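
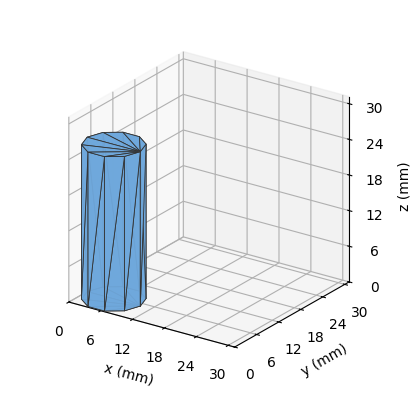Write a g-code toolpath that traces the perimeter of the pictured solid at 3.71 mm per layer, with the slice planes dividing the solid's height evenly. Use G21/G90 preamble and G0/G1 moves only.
Reading the render: the shape is a regular 10-sided prism (a cylinder approximated with 10 flat sides), circumscribed radius ≈ 5 mm, height ≈ 26 mm (dimensions read to the nearest mm from the axis ticks). For the g-code, the solid's height is divided into equal slices at the stated Δz and each level perimeter traced with G1 moves after a G0 lift.

; perimeter-only toolpath
G21 ; units = mm
G90 ; absolute positioning
G28 ; home
; layer 1
G0 Z3.71
G0 X10.00 Y5.00
G1 X9.05 Y7.94
G1 X6.55 Y9.76
G1 X3.45 Y9.76
G1 X0.95 Y7.94
G1 X0.00 Y5.00
G1 X0.95 Y2.06
G1 X3.45 Y0.24
G1 X6.55 Y0.24
G1 X9.05 Y2.06
G1 X10.00 Y5.00
; layer 2
G0 Z7.43
G0 X10.00 Y5.00
G1 X9.05 Y7.94
G1 X6.55 Y9.76
G1 X3.45 Y9.76
G1 X0.95 Y7.94
G1 X0.00 Y5.00
G1 X0.95 Y2.06
G1 X3.45 Y0.24
G1 X6.55 Y0.24
G1 X9.05 Y2.06
G1 X10.00 Y5.00
; layer 3
G0 Z11.14
G0 X10.00 Y5.00
G1 X9.05 Y7.94
G1 X6.55 Y9.76
G1 X3.45 Y9.76
G1 X0.95 Y7.94
G1 X0.00 Y5.00
G1 X0.95 Y2.06
G1 X3.45 Y0.24
G1 X6.55 Y0.24
G1 X9.05 Y2.06
G1 X10.00 Y5.00
; layer 4
G0 Z14.86
G0 X10.00 Y5.00
G1 X9.05 Y7.94
G1 X6.55 Y9.76
G1 X3.45 Y9.76
G1 X0.95 Y7.94
G1 X0.00 Y5.00
G1 X0.95 Y2.06
G1 X3.45 Y0.24
G1 X6.55 Y0.24
G1 X9.05 Y2.06
G1 X10.00 Y5.00
; layer 5
G0 Z18.57
G0 X10.00 Y5.00
G1 X9.05 Y7.94
G1 X6.55 Y9.76
G1 X3.45 Y9.76
G1 X0.95 Y7.94
G1 X0.00 Y5.00
G1 X0.95 Y2.06
G1 X3.45 Y0.24
G1 X6.55 Y0.24
G1 X9.05 Y2.06
G1 X10.00 Y5.00
; layer 6
G0 Z22.29
G0 X10.00 Y5.00
G1 X9.05 Y7.94
G1 X6.55 Y9.76
G1 X3.45 Y9.76
G1 X0.95 Y7.94
G1 X0.00 Y5.00
G1 X0.95 Y2.06
G1 X3.45 Y0.24
G1 X6.55 Y0.24
G1 X9.05 Y2.06
G1 X10.00 Y5.00
; layer 7
G0 Z26.00
G0 X10.00 Y5.00
G1 X9.05 Y7.94
G1 X6.55 Y9.76
G1 X3.45 Y9.76
G1 X0.95 Y7.94
G1 X0.00 Y5.00
G1 X0.95 Y2.06
G1 X3.45 Y0.24
G1 X6.55 Y0.24
G1 X9.05 Y2.06
G1 X10.00 Y5.00
M2 ; end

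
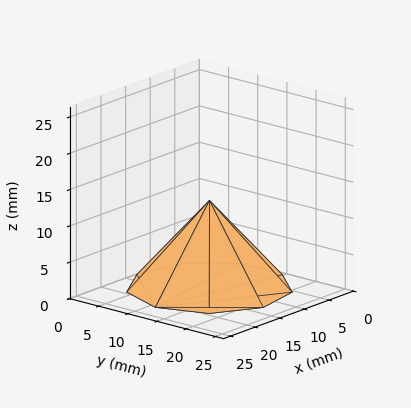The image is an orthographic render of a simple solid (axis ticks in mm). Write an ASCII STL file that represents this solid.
Reading the render: the shape is a regular 9-sided pyramid, base circumscribed radius ≈ 11 mm, apex at z ≈ 12 mm (dimensions read to the nearest mm from the axis ticks). For the STL, each face is triangulated and given an outward normal.

solid part
  facet normal 0.0000 0.0000 -1.0000
    outer loop
      vertex 12.91 21.83 0.00
      vertex 19.43 18.07 0.00
      vertex 22.00 11.00 0.00
    endloop
  endfacet
  facet normal 0.0000 0.0000 -1.0000
    outer loop
      vertex 5.50 20.53 0.00
      vertex 12.91 21.83 0.00
      vertex 22.00 11.00 0.00
    endloop
  endfacet
  facet normal 0.0000 0.0000 -1.0000
    outer loop
      vertex 0.66 14.76 0.00
      vertex 5.50 20.53 0.00
      vertex 22.00 11.00 0.00
    endloop
  endfacet
  facet normal 0.0000 0.0000 -1.0000
    outer loop
      vertex 0.66 7.24 0.00
      vertex 0.66 14.76 0.00
      vertex 22.00 11.00 0.00
    endloop
  endfacet
  facet normal 0.0000 0.0000 -1.0000
    outer loop
      vertex 5.50 1.47 0.00
      vertex 0.66 7.24 0.00
      vertex 22.00 11.00 0.00
    endloop
  endfacet
  facet normal 0.0000 0.0000 -1.0000
    outer loop
      vertex 12.91 0.17 0.00
      vertex 5.50 1.47 0.00
      vertex 22.00 11.00 0.00
    endloop
  endfacet
  facet normal 0.0000 0.0000 -1.0000
    outer loop
      vertex 19.43 3.93 0.00
      vertex 12.91 0.17 0.00
      vertex 22.00 11.00 0.00
    endloop
  endfacet
  facet normal 0.7120 0.2588 0.6527
    outer loop
      vertex 22.00 11.00 0.00
      vertex 19.43 18.07 0.00
      vertex 11.00 11.00 12.00
    endloop
  endfacet
  facet normal 0.3785 0.6564 0.6526
    outer loop
      vertex 19.43 18.07 0.00
      vertex 12.91 21.83 0.00
      vertex 11.00 11.00 12.00
    endloop
  endfacet
  facet normal -0.1309 0.7463 0.6527
    outer loop
      vertex 12.91 21.83 0.00
      vertex 5.50 20.53 0.00
      vertex 11.00 11.00 12.00
    endloop
  endfacet
  facet normal -0.5804 0.4869 0.6527
    outer loop
      vertex 5.50 20.53 0.00
      vertex 0.66 14.76 0.00
      vertex 11.00 11.00 12.00
    endloop
  endfacet
  facet normal -0.7576 0.0000 0.6528
    outer loop
      vertex 0.66 14.76 0.00
      vertex 0.66 7.24 0.00
      vertex 11.00 11.00 12.00
    endloop
  endfacet
  facet normal -0.5804 -0.4869 0.6527
    outer loop
      vertex 0.66 7.24 0.00
      vertex 5.50 1.47 0.00
      vertex 11.00 11.00 12.00
    endloop
  endfacet
  facet normal -0.1309 -0.7463 0.6527
    outer loop
      vertex 5.50 1.47 0.00
      vertex 12.91 0.17 0.00
      vertex 11.00 11.00 12.00
    endloop
  endfacet
  facet normal 0.3785 -0.6564 0.6526
    outer loop
      vertex 12.91 0.17 0.00
      vertex 19.43 3.93 0.00
      vertex 11.00 11.00 12.00
    endloop
  endfacet
  facet normal 0.7120 -0.2588 0.6527
    outer loop
      vertex 19.43 3.93 0.00
      vertex 22.00 11.00 0.00
      vertex 11.00 11.00 12.00
    endloop
  endfacet
endsolid part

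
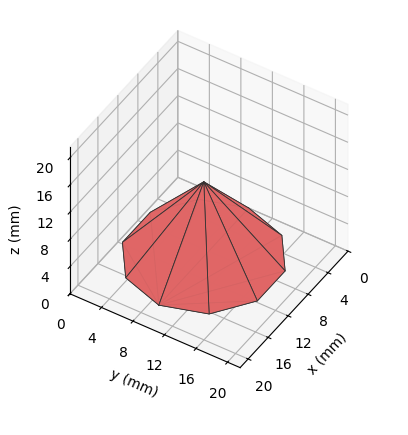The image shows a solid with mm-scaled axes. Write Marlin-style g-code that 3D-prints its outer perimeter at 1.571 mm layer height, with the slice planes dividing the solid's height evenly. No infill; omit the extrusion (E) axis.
Reading the render: the shape is a regular 10-sided pyramid, base circumscribed radius ≈ 9 mm, apex at z ≈ 11 mm (dimensions read to the nearest mm from the axis ticks). For the g-code, the solid's height is divided into equal slices at the stated Δz and each level perimeter traced with G1 moves after a G0 lift.

; perimeter-only toolpath
G21 ; units = mm
G90 ; absolute positioning
G28 ; home
; layer 1
G0 Z1.571
G0 X16.714 Y9.000
G1 X15.241 Y13.534
G1 X11.384 Y16.337
G1 X6.616 Y16.337
G1 X2.759 Y13.534
G1 X1.286 Y9.000
G1 X2.759 Y4.466
G1 X6.616 Y1.663
G1 X11.384 Y1.663
G1 X15.241 Y4.466
G1 X16.714 Y9.000
; layer 2
G0 Z3.143
G0 X15.429 Y9.000
G1 X14.201 Y12.779
G1 X10.986 Y15.114
G1 X7.014 Y15.114
G1 X3.799 Y12.779
G1 X2.571 Y9.000
G1 X3.799 Y5.221
G1 X7.014 Y2.886
G1 X10.986 Y2.886
G1 X14.201 Y5.221
G1 X15.429 Y9.000
; layer 3
G0 Z4.714
G0 X14.143 Y9.000
G1 X13.161 Y12.023
G1 X10.589 Y13.891
G1 X7.411 Y13.891
G1 X4.839 Y12.023
G1 X3.857 Y9.000
G1 X4.839 Y5.977
G1 X7.411 Y4.109
G1 X10.589 Y4.109
G1 X13.161 Y5.977
G1 X14.143 Y9.000
; layer 4
G0 Z6.286
G0 X12.857 Y9.000
G1 X12.120 Y11.267
G1 X10.192 Y12.669
G1 X7.808 Y12.669
G1 X5.880 Y11.267
G1 X5.143 Y9.000
G1 X5.880 Y6.733
G1 X7.808 Y5.331
G1 X10.192 Y5.331
G1 X12.120 Y6.733
G1 X12.857 Y9.000
; layer 5
G0 Z7.857
G0 X11.571 Y9.000
G1 X11.080 Y10.511
G1 X9.795 Y11.446
G1 X8.205 Y11.446
G1 X6.920 Y10.511
G1 X6.429 Y9.000
G1 X6.920 Y7.489
G1 X8.205 Y6.554
G1 X9.795 Y6.554
G1 X11.080 Y7.489
G1 X11.571 Y9.000
; layer 6
G0 Z9.429
G0 X10.286 Y9.000
G1 X10.040 Y9.756
G1 X9.397 Y10.223
G1 X8.603 Y10.223
G1 X7.960 Y9.756
G1 X7.714 Y9.000
G1 X7.960 Y8.244
G1 X8.603 Y7.777
G1 X9.397 Y7.777
G1 X10.040 Y8.244
G1 X10.286 Y9.000
M2 ; end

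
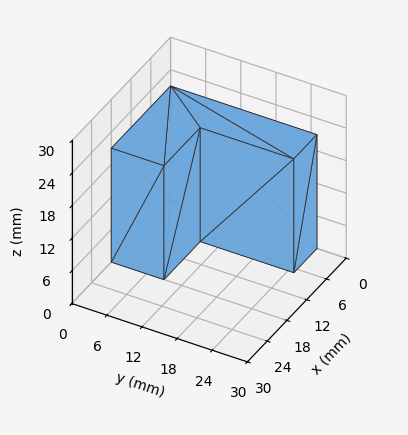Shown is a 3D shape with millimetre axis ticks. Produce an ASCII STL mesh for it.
Reading the render: the shape is an L-shaped prism: outer 18 × 25 mm, arm thicknesses ≈ 9 mm (horizontal) and 7 mm (vertical), extruded 21 mm in z (dimensions read to the nearest mm from the axis ticks). For the STL, each face is triangulated and given an outward normal.

solid part
  facet normal 0.0000 0.0000 -1.0000
    outer loop
      vertex 18.0 9.0 0.0
      vertex 18.0 0.0 0.0
      vertex 0.0 0.0 0.0
    endloop
  endfacet
  facet normal 0.0000 0.0000 -1.0000
    outer loop
      vertex 7.0 9.0 0.0
      vertex 18.0 9.0 0.0
      vertex 0.0 0.0 0.0
    endloop
  endfacet
  facet normal 0.0000 0.0000 -1.0000
    outer loop
      vertex 7.0 25.0 0.0
      vertex 7.0 9.0 0.0
      vertex 0.0 0.0 0.0
    endloop
  endfacet
  facet normal 0.0000 0.0000 -1.0000
    outer loop
      vertex 0.0 25.0 0.0
      vertex 7.0 25.0 0.0
      vertex 0.0 0.0 0.0
    endloop
  endfacet
  facet normal 0.0000 0.0000 1.0000
    outer loop
      vertex 0.0 0.0 21.0
      vertex 18.0 0.0 21.0
      vertex 18.0 9.0 21.0
    endloop
  endfacet
  facet normal 0.0000 0.0000 1.0000
    outer loop
      vertex 0.0 0.0 21.0
      vertex 18.0 9.0 21.0
      vertex 7.0 9.0 21.0
    endloop
  endfacet
  facet normal 0.0000 0.0000 1.0000
    outer loop
      vertex 0.0 0.0 21.0
      vertex 7.0 9.0 21.0
      vertex 7.0 25.0 21.0
    endloop
  endfacet
  facet normal 0.0000 0.0000 1.0000
    outer loop
      vertex 0.0 0.0 21.0
      vertex 7.0 25.0 21.0
      vertex 0.0 25.0 21.0
    endloop
  endfacet
  facet normal 0.0000 -1.0000 0.0000
    outer loop
      vertex 0.0 0.0 0.0
      vertex 18.0 0.0 0.0
      vertex 18.0 0.0 21.0
    endloop
  endfacet
  facet normal 0.0000 -1.0000 0.0000
    outer loop
      vertex 0.0 0.0 0.0
      vertex 18.0 0.0 21.0
      vertex 0.0 0.0 21.0
    endloop
  endfacet
  facet normal 1.0000 0.0000 0.0000
    outer loop
      vertex 18.0 0.0 0.0
      vertex 18.0 9.0 0.0
      vertex 18.0 9.0 21.0
    endloop
  endfacet
  facet normal 1.0000 0.0000 0.0000
    outer loop
      vertex 18.0 0.0 0.0
      vertex 18.0 9.0 21.0
      vertex 18.0 0.0 21.0
    endloop
  endfacet
  facet normal 0.0000 1.0000 0.0000
    outer loop
      vertex 18.0 9.0 0.0
      vertex 7.0 9.0 0.0
      vertex 7.0 9.0 21.0
    endloop
  endfacet
  facet normal 0.0000 1.0000 0.0000
    outer loop
      vertex 18.0 9.0 0.0
      vertex 7.0 9.0 21.0
      vertex 18.0 9.0 21.0
    endloop
  endfacet
  facet normal 1.0000 0.0000 0.0000
    outer loop
      vertex 7.0 9.0 0.0
      vertex 7.0 25.0 0.0
      vertex 7.0 25.0 21.0
    endloop
  endfacet
  facet normal 1.0000 0.0000 0.0000
    outer loop
      vertex 7.0 9.0 0.0
      vertex 7.0 25.0 21.0
      vertex 7.0 9.0 21.0
    endloop
  endfacet
  facet normal 0.0000 1.0000 0.0000
    outer loop
      vertex 7.0 25.0 0.0
      vertex 0.0 25.0 0.0
      vertex 0.0 25.0 21.0
    endloop
  endfacet
  facet normal 0.0000 1.0000 0.0000
    outer loop
      vertex 7.0 25.0 0.0
      vertex 0.0 25.0 21.0
      vertex 7.0 25.0 21.0
    endloop
  endfacet
  facet normal -1.0000 0.0000 0.0000
    outer loop
      vertex 0.0 25.0 0.0
      vertex 0.0 0.0 0.0
      vertex 0.0 0.0 21.0
    endloop
  endfacet
  facet normal -1.0000 0.0000 0.0000
    outer loop
      vertex 0.0 25.0 0.0
      vertex 0.0 0.0 21.0
      vertex 0.0 25.0 21.0
    endloop
  endfacet
endsolid part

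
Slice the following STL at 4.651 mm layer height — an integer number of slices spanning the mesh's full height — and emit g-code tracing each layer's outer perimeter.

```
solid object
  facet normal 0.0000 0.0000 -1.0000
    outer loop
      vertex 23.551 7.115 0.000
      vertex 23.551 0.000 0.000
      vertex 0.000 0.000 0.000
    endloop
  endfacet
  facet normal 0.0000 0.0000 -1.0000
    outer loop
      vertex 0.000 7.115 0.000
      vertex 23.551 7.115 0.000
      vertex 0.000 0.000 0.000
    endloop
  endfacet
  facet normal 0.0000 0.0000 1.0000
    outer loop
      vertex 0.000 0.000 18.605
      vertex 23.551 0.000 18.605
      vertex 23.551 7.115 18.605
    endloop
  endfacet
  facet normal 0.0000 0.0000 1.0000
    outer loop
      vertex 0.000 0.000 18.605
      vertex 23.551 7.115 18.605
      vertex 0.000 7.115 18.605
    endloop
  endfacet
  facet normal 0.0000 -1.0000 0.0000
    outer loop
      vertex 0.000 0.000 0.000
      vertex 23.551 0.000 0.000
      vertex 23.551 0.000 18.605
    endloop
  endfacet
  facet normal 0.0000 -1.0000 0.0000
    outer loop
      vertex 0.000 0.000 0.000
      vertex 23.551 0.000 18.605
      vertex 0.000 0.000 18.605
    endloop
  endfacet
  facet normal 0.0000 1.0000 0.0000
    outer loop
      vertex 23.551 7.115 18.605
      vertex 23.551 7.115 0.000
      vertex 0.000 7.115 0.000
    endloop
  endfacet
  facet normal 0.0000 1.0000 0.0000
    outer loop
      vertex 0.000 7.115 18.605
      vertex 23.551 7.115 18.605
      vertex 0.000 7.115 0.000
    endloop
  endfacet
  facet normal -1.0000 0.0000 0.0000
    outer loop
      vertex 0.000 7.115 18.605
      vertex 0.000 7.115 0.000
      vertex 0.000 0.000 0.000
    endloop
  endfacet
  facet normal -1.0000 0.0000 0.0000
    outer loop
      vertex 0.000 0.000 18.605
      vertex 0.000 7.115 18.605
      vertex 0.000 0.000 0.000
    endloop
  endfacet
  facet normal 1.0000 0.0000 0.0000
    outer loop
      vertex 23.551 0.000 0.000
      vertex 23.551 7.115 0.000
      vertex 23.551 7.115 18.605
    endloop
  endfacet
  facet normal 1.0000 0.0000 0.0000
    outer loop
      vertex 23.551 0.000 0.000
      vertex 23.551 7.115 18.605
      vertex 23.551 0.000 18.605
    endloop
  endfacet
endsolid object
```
; perimeter-only toolpath
G21 ; units = mm
G90 ; absolute positioning
G28 ; home
; layer 1
G0 Z4.651
G0 X0.000 Y0.000
G1 X23.551 Y0.000
G1 X23.551 Y7.115
G1 X0.000 Y7.115
G1 X0.000 Y0.000
; layer 2
G0 Z9.303
G0 X0.000 Y0.000
G1 X23.551 Y0.000
G1 X23.551 Y7.115
G1 X0.000 Y7.115
G1 X0.000 Y0.000
; layer 3
G0 Z13.954
G0 X0.000 Y0.000
G1 X23.551 Y0.000
G1 X23.551 Y7.115
G1 X0.000 Y7.115
G1 X0.000 Y0.000
; layer 4
G0 Z18.605
G0 X0.000 Y0.000
G1 X23.551 Y0.000
G1 X23.551 Y7.115
G1 X0.000 Y7.115
G1 X0.000 Y0.000
M2 ; end

The solid is a rectangular box, roughly 23.6 × 7.12 mm footprint and 18.6 mm tall. Slicing at Δz = 4.651 mm — 4 equal slices spanning the solid's height, so layer i sits at z = i·h/4 — gives 4 non-empty perimeters. Each is a 4-segment closed polygon; G0 lifts to the layer z and rapids to the start vertex, then G1 traces the edges.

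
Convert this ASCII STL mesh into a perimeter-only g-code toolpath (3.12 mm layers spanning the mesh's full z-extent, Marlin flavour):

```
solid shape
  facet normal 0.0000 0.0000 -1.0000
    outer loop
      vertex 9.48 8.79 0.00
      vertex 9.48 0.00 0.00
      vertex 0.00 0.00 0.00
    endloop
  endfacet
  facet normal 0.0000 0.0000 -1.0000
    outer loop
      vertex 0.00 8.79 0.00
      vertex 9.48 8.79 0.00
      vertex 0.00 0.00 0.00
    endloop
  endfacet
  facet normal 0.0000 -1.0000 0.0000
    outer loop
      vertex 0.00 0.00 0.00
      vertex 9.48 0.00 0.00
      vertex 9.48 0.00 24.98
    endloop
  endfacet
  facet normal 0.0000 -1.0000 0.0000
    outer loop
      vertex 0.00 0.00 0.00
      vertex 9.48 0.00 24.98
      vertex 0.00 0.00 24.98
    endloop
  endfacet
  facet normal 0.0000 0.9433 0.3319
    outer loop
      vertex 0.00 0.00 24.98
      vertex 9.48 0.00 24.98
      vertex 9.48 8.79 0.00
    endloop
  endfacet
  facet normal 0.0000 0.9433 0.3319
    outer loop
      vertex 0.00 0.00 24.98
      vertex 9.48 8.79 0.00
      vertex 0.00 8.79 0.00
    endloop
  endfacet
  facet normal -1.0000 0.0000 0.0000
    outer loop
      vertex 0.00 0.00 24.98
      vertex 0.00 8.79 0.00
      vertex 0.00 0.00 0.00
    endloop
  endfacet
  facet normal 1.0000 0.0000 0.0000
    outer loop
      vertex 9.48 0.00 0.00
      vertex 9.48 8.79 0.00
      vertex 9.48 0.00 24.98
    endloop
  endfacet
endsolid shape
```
; perimeter-only toolpath
G21 ; units = mm
G90 ; absolute positioning
G28 ; home
; layer 1
G0 Z3.12
G0 X0.00 Y0.00
G1 X9.48 Y0.00
G1 X9.48 Y7.69
G1 X0.00 Y7.69
G1 X0.00 Y0.00
; layer 2
G0 Z6.25
G0 X0.00 Y0.00
G1 X9.48 Y0.00
G1 X9.48 Y6.59
G1 X0.00 Y6.59
G1 X0.00 Y0.00
; layer 3
G0 Z9.37
G0 X0.00 Y0.00
G1 X9.48 Y0.00
G1 X9.48 Y5.49
G1 X0.00 Y5.49
G1 X0.00 Y0.00
; layer 4
G0 Z12.49
G0 X0.00 Y0.00
G1 X9.48 Y0.00
G1 X9.48 Y4.39
G1 X0.00 Y4.39
G1 X0.00 Y0.00
; layer 5
G0 Z15.61
G0 X0.00 Y0.00
G1 X9.48 Y0.00
G1 X9.48 Y3.30
G1 X0.00 Y3.30
G1 X0.00 Y0.00
; layer 6
G0 Z18.73
G0 X0.00 Y0.00
G1 X9.48 Y0.00
G1 X9.48 Y2.20
G1 X0.00 Y2.20
G1 X0.00 Y0.00
; layer 7
G0 Z21.86
G0 X0.00 Y0.00
G1 X9.48 Y0.00
G1 X9.48 Y1.10
G1 X0.00 Y1.10
G1 X0.00 Y0.00
M2 ; end

The solid is a wedge (ramp): 9.48 × 8.79 mm base, rising to 25 mm along the y=0 edge and sloping linearly to z=0 at y=8.79. Slicing at Δz = 3.12 mm — 8 equal slices spanning the solid's height, so layer i sits at z = i·h/8 — gives 7 non-empty perimeters. Each is a 4-segment closed polygon; G0 lifts to the layer z and rapids to the start vertex, then G1 traces the edges. The cross-section shrinks linearly with z (the slice at the apex is degenerate and omitted).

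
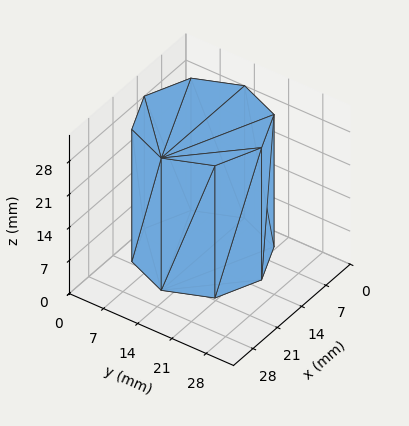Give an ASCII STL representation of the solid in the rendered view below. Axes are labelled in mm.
Reading the render: the shape is a regular 8-sided prism (a cylinder approximated with 8 flat sides), circumscribed radius ≈ 12 mm, height ≈ 28 mm (dimensions read to the nearest mm from the axis ticks). For the STL, each face is triangulated and given an outward normal.

solid part
  facet normal 0.0000 0.0000 -1.0000
    outer loop
      vertex 12.0 24.0 0.0
      vertex 20.5 20.5 0.0
      vertex 24.0 12.0 0.0
    endloop
  endfacet
  facet normal 0.0000 0.0000 -1.0000
    outer loop
      vertex 3.5 20.5 0.0
      vertex 12.0 24.0 0.0
      vertex 24.0 12.0 0.0
    endloop
  endfacet
  facet normal 0.0000 0.0000 -1.0000
    outer loop
      vertex 0.0 12.0 0.0
      vertex 3.5 20.5 0.0
      vertex 24.0 12.0 0.0
    endloop
  endfacet
  facet normal 0.0000 0.0000 -1.0000
    outer loop
      vertex 3.5 3.5 0.0
      vertex 0.0 12.0 0.0
      vertex 24.0 12.0 0.0
    endloop
  endfacet
  facet normal 0.0000 0.0000 -1.0000
    outer loop
      vertex 12.0 0.0 0.0
      vertex 3.5 3.5 0.0
      vertex 24.0 12.0 0.0
    endloop
  endfacet
  facet normal 0.0000 0.0000 -1.0000
    outer loop
      vertex 20.5 3.5 0.0
      vertex 12.0 0.0 0.0
      vertex 24.0 12.0 0.0
    endloop
  endfacet
  facet normal 0.0000 0.0000 1.0000
    outer loop
      vertex 24.0 12.0 28.0
      vertex 20.5 20.5 28.0
      vertex 12.0 24.0 28.0
    endloop
  endfacet
  facet normal 0.0000 0.0000 1.0000
    outer loop
      vertex 24.0 12.0 28.0
      vertex 12.0 24.0 28.0
      vertex 3.5 20.5 28.0
    endloop
  endfacet
  facet normal 0.0000 0.0000 1.0000
    outer loop
      vertex 24.0 12.0 28.0
      vertex 3.5 20.5 28.0
      vertex 0.0 12.0 28.0
    endloop
  endfacet
  facet normal 0.0000 0.0000 1.0000
    outer loop
      vertex 24.0 12.0 28.0
      vertex 0.0 12.0 28.0
      vertex 3.5 3.5 28.0
    endloop
  endfacet
  facet normal 0.0000 0.0000 1.0000
    outer loop
      vertex 24.0 12.0 28.0
      vertex 3.5 3.5 28.0
      vertex 12.0 0.0 28.0
    endloop
  endfacet
  facet normal 0.0000 0.0000 1.0000
    outer loop
      vertex 24.0 12.0 28.0
      vertex 12.0 0.0 28.0
      vertex 20.5 3.5 28.0
    endloop
  endfacet
  facet normal 0.9247 0.3807 0.0000
    outer loop
      vertex 24.0 12.0 0.0
      vertex 20.5 20.5 0.0
      vertex 20.5 20.5 28.0
    endloop
  endfacet
  facet normal 0.9247 0.3807 0.0000
    outer loop
      vertex 24.0 12.0 0.0
      vertex 20.5 20.5 28.0
      vertex 24.0 12.0 28.0
    endloop
  endfacet
  facet normal 0.3807 0.9247 0.0000
    outer loop
      vertex 20.5 20.5 0.0
      vertex 12.0 24.0 0.0
      vertex 12.0 24.0 28.0
    endloop
  endfacet
  facet normal 0.3807 0.9247 0.0000
    outer loop
      vertex 20.5 20.5 0.0
      vertex 12.0 24.0 28.0
      vertex 20.5 20.5 28.0
    endloop
  endfacet
  facet normal -0.3807 0.9247 0.0000
    outer loop
      vertex 12.0 24.0 0.0
      vertex 3.5 20.5 0.0
      vertex 3.5 20.5 28.0
    endloop
  endfacet
  facet normal -0.3807 0.9247 0.0000
    outer loop
      vertex 12.0 24.0 0.0
      vertex 3.5 20.5 28.0
      vertex 12.0 24.0 28.0
    endloop
  endfacet
  facet normal -0.9247 0.3807 0.0000
    outer loop
      vertex 3.5 20.5 0.0
      vertex 0.0 12.0 0.0
      vertex 0.0 12.0 28.0
    endloop
  endfacet
  facet normal -0.9247 0.3807 0.0000
    outer loop
      vertex 3.5 20.5 0.0
      vertex 0.0 12.0 28.0
      vertex 3.5 20.5 28.0
    endloop
  endfacet
  facet normal -0.9247 -0.3807 0.0000
    outer loop
      vertex 0.0 12.0 0.0
      vertex 3.5 3.5 0.0
      vertex 3.5 3.5 28.0
    endloop
  endfacet
  facet normal -0.9247 -0.3807 0.0000
    outer loop
      vertex 0.0 12.0 0.0
      vertex 3.5 3.5 28.0
      vertex 0.0 12.0 28.0
    endloop
  endfacet
  facet normal -0.3807 -0.9247 0.0000
    outer loop
      vertex 3.5 3.5 0.0
      vertex 12.0 0.0 0.0
      vertex 12.0 0.0 28.0
    endloop
  endfacet
  facet normal -0.3807 -0.9247 0.0000
    outer loop
      vertex 3.5 3.5 0.0
      vertex 12.0 0.0 28.0
      vertex 3.5 3.5 28.0
    endloop
  endfacet
  facet normal 0.3807 -0.9247 0.0000
    outer loop
      vertex 12.0 0.0 0.0
      vertex 20.5 3.5 0.0
      vertex 20.5 3.5 28.0
    endloop
  endfacet
  facet normal 0.3807 -0.9247 0.0000
    outer loop
      vertex 12.0 0.0 0.0
      vertex 20.5 3.5 28.0
      vertex 12.0 0.0 28.0
    endloop
  endfacet
  facet normal 0.9247 -0.3807 0.0000
    outer loop
      vertex 20.5 3.5 0.0
      vertex 24.0 12.0 0.0
      vertex 24.0 12.0 28.0
    endloop
  endfacet
  facet normal 0.9247 -0.3807 0.0000
    outer loop
      vertex 20.5 3.5 0.0
      vertex 24.0 12.0 28.0
      vertex 20.5 3.5 28.0
    endloop
  endfacet
endsolid part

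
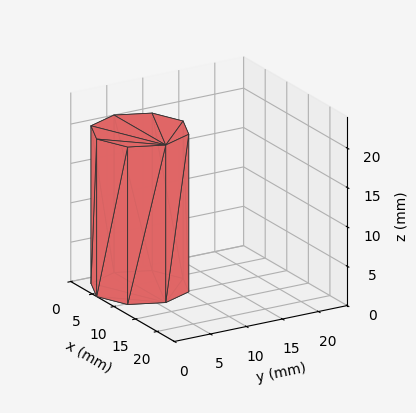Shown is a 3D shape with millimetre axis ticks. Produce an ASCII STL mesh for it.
Reading the render: the shape is a regular 8-sided prism (a cylinder approximated with 8 flat sides), circumscribed radius ≈ 6 mm, height ≈ 20 mm (dimensions read to the nearest mm from the axis ticks). For the STL, each face is triangulated and given an outward normal.

solid part
  facet normal 0.0000 0.0000 -1.0000
    outer loop
      vertex 6.000 12.000 0.000
      vertex 10.243 10.243 0.000
      vertex 12.000 6.000 0.000
    endloop
  endfacet
  facet normal 0.0000 0.0000 -1.0000
    outer loop
      vertex 1.757 10.243 0.000
      vertex 6.000 12.000 0.000
      vertex 12.000 6.000 0.000
    endloop
  endfacet
  facet normal 0.0000 0.0000 -1.0000
    outer loop
      vertex 0.000 6.000 0.000
      vertex 1.757 10.243 0.000
      vertex 12.000 6.000 0.000
    endloop
  endfacet
  facet normal 0.0000 0.0000 -1.0000
    outer loop
      vertex 1.757 1.757 0.000
      vertex 0.000 6.000 0.000
      vertex 12.000 6.000 0.000
    endloop
  endfacet
  facet normal 0.0000 0.0000 -1.0000
    outer loop
      vertex 6.000 0.000 0.000
      vertex 1.757 1.757 0.000
      vertex 12.000 6.000 0.000
    endloop
  endfacet
  facet normal 0.0000 0.0000 -1.0000
    outer loop
      vertex 10.243 1.757 0.000
      vertex 6.000 0.000 0.000
      vertex 12.000 6.000 0.000
    endloop
  endfacet
  facet normal 0.0000 0.0000 1.0000
    outer loop
      vertex 12.000 6.000 20.000
      vertex 10.243 10.243 20.000
      vertex 6.000 12.000 20.000
    endloop
  endfacet
  facet normal 0.0000 0.0000 1.0000
    outer loop
      vertex 12.000 6.000 20.000
      vertex 6.000 12.000 20.000
      vertex 1.757 10.243 20.000
    endloop
  endfacet
  facet normal 0.0000 0.0000 1.0000
    outer loop
      vertex 12.000 6.000 20.000
      vertex 1.757 10.243 20.000
      vertex 0.000 6.000 20.000
    endloop
  endfacet
  facet normal 0.0000 0.0000 1.0000
    outer loop
      vertex 12.000 6.000 20.000
      vertex 0.000 6.000 20.000
      vertex 1.757 1.757 20.000
    endloop
  endfacet
  facet normal 0.0000 0.0000 1.0000
    outer loop
      vertex 12.000 6.000 20.000
      vertex 1.757 1.757 20.000
      vertex 6.000 0.000 20.000
    endloop
  endfacet
  facet normal 0.0000 0.0000 1.0000
    outer loop
      vertex 12.000 6.000 20.000
      vertex 6.000 0.000 20.000
      vertex 10.243 1.757 20.000
    endloop
  endfacet
  facet normal 0.9239 0.3826 0.0000
    outer loop
      vertex 12.000 6.000 0.000
      vertex 10.243 10.243 0.000
      vertex 10.243 10.243 20.000
    endloop
  endfacet
  facet normal 0.9239 0.3826 0.0000
    outer loop
      vertex 12.000 6.000 0.000
      vertex 10.243 10.243 20.000
      vertex 12.000 6.000 20.000
    endloop
  endfacet
  facet normal 0.3826 0.9239 0.0000
    outer loop
      vertex 10.243 10.243 0.000
      vertex 6.000 12.000 0.000
      vertex 6.000 12.000 20.000
    endloop
  endfacet
  facet normal 0.3826 0.9239 0.0000
    outer loop
      vertex 10.243 10.243 0.000
      vertex 6.000 12.000 20.000
      vertex 10.243 10.243 20.000
    endloop
  endfacet
  facet normal -0.3826 0.9239 0.0000
    outer loop
      vertex 6.000 12.000 0.000
      vertex 1.757 10.243 0.000
      vertex 1.757 10.243 20.000
    endloop
  endfacet
  facet normal -0.3826 0.9239 0.0000
    outer loop
      vertex 6.000 12.000 0.000
      vertex 1.757 10.243 20.000
      vertex 6.000 12.000 20.000
    endloop
  endfacet
  facet normal -0.9239 0.3826 0.0000
    outer loop
      vertex 1.757 10.243 0.000
      vertex 0.000 6.000 0.000
      vertex 0.000 6.000 20.000
    endloop
  endfacet
  facet normal -0.9239 0.3826 0.0000
    outer loop
      vertex 1.757 10.243 0.000
      vertex 0.000 6.000 20.000
      vertex 1.757 10.243 20.000
    endloop
  endfacet
  facet normal -0.9239 -0.3826 0.0000
    outer loop
      vertex 0.000 6.000 0.000
      vertex 1.757 1.757 0.000
      vertex 1.757 1.757 20.000
    endloop
  endfacet
  facet normal -0.9239 -0.3826 0.0000
    outer loop
      vertex 0.000 6.000 0.000
      vertex 1.757 1.757 20.000
      vertex 0.000 6.000 20.000
    endloop
  endfacet
  facet normal -0.3826 -0.9239 0.0000
    outer loop
      vertex 1.757 1.757 0.000
      vertex 6.000 0.000 0.000
      vertex 6.000 0.000 20.000
    endloop
  endfacet
  facet normal -0.3826 -0.9239 0.0000
    outer loop
      vertex 1.757 1.757 0.000
      vertex 6.000 0.000 20.000
      vertex 1.757 1.757 20.000
    endloop
  endfacet
  facet normal 0.3826 -0.9239 0.0000
    outer loop
      vertex 6.000 0.000 0.000
      vertex 10.243 1.757 0.000
      vertex 10.243 1.757 20.000
    endloop
  endfacet
  facet normal 0.3826 -0.9239 0.0000
    outer loop
      vertex 6.000 0.000 0.000
      vertex 10.243 1.757 20.000
      vertex 6.000 0.000 20.000
    endloop
  endfacet
  facet normal 0.9239 -0.3826 0.0000
    outer loop
      vertex 10.243 1.757 0.000
      vertex 12.000 6.000 0.000
      vertex 12.000 6.000 20.000
    endloop
  endfacet
  facet normal 0.9239 -0.3826 0.0000
    outer loop
      vertex 10.243 1.757 0.000
      vertex 12.000 6.000 20.000
      vertex 10.243 1.757 20.000
    endloop
  endfacet
endsolid part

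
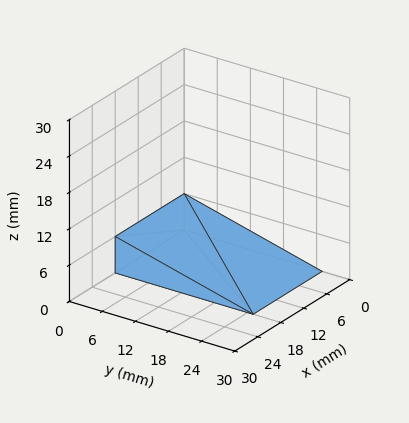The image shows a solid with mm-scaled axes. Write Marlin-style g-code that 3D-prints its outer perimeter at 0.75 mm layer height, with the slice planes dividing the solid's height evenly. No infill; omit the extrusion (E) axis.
Reading the render: the shape is a wedge (ramp): 18 × 25 mm base, rising to 6 mm along the y=0 edge and sloping linearly to z=0 at y=25 (dimensions read to the nearest mm from the axis ticks). For the g-code, the solid's height is divided into equal slices at the stated Δz and each level perimeter traced with G1 moves after a G0 lift.

; perimeter-only toolpath
G21 ; units = mm
G90 ; absolute positioning
G28 ; home
; layer 1
G0 Z0.75
G0 X0.00 Y0.00
G1 X18.00 Y0.00
G1 X18.00 Y21.88
G1 X0.00 Y21.88
G1 X0.00 Y0.00
; layer 2
G0 Z1.50
G0 X0.00 Y0.00
G1 X18.00 Y0.00
G1 X18.00 Y18.75
G1 X0.00 Y18.75
G1 X0.00 Y0.00
; layer 3
G0 Z2.25
G0 X0.00 Y0.00
G1 X18.00 Y0.00
G1 X18.00 Y15.62
G1 X0.00 Y15.62
G1 X0.00 Y0.00
; layer 4
G0 Z3.00
G0 X0.00 Y0.00
G1 X18.00 Y0.00
G1 X18.00 Y12.50
G1 X0.00 Y12.50
G1 X0.00 Y0.00
; layer 5
G0 Z3.75
G0 X0.00 Y0.00
G1 X18.00 Y0.00
G1 X18.00 Y9.38
G1 X0.00 Y9.38
G1 X0.00 Y0.00
; layer 6
G0 Z4.50
G0 X0.00 Y0.00
G1 X18.00 Y0.00
G1 X18.00 Y6.25
G1 X0.00 Y6.25
G1 X0.00 Y0.00
; layer 7
G0 Z5.25
G0 X0.00 Y0.00
G1 X18.00 Y0.00
G1 X18.00 Y3.12
G1 X0.00 Y3.12
G1 X0.00 Y0.00
M2 ; end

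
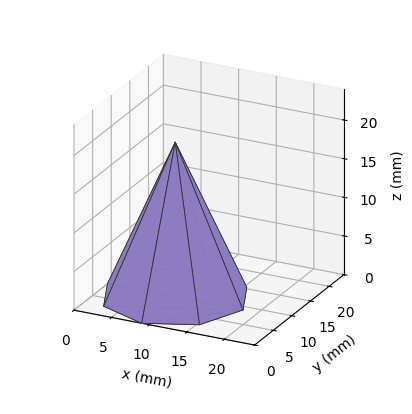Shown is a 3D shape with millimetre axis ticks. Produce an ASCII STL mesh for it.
Reading the render: the shape is a regular 8-sided pyramid, base circumscribed radius ≈ 9 mm, apex at z ≈ 20 mm (dimensions read to the nearest mm from the axis ticks). For the STL, each face is triangulated and given an outward normal.

solid part
  facet normal 0.0000 0.0000 -1.0000
    outer loop
      vertex 9.00 18.00 0.00
      vertex 15.36 15.36 0.00
      vertex 18.00 9.00 0.00
    endloop
  endfacet
  facet normal 0.0000 0.0000 -1.0000
    outer loop
      vertex 2.64 15.36 0.00
      vertex 9.00 18.00 0.00
      vertex 18.00 9.00 0.00
    endloop
  endfacet
  facet normal 0.0000 0.0000 -1.0000
    outer loop
      vertex 0.00 9.00 0.00
      vertex 2.64 15.36 0.00
      vertex 18.00 9.00 0.00
    endloop
  endfacet
  facet normal 0.0000 0.0000 -1.0000
    outer loop
      vertex 2.64 2.64 0.00
      vertex 0.00 9.00 0.00
      vertex 18.00 9.00 0.00
    endloop
  endfacet
  facet normal 0.0000 0.0000 -1.0000
    outer loop
      vertex 9.00 0.00 0.00
      vertex 2.64 2.64 0.00
      vertex 18.00 9.00 0.00
    endloop
  endfacet
  facet normal 0.0000 0.0000 -1.0000
    outer loop
      vertex 15.36 2.64 0.00
      vertex 9.00 0.00 0.00
      vertex 18.00 9.00 0.00
    endloop
  endfacet
  facet normal 0.8529 0.3540 0.3838
    outer loop
      vertex 18.00 9.00 0.00
      vertex 15.36 15.36 0.00
      vertex 9.00 9.00 20.00
    endloop
  endfacet
  facet normal 0.3540 0.8529 0.3838
    outer loop
      vertex 15.36 15.36 0.00
      vertex 9.00 18.00 0.00
      vertex 9.00 9.00 20.00
    endloop
  endfacet
  facet normal -0.3540 0.8529 0.3838
    outer loop
      vertex 9.00 18.00 0.00
      vertex 2.64 15.36 0.00
      vertex 9.00 9.00 20.00
    endloop
  endfacet
  facet normal -0.8529 0.3540 0.3838
    outer loop
      vertex 2.64 15.36 0.00
      vertex 0.00 9.00 0.00
      vertex 9.00 9.00 20.00
    endloop
  endfacet
  facet normal -0.8529 -0.3540 0.3838
    outer loop
      vertex 0.00 9.00 0.00
      vertex 2.64 2.64 0.00
      vertex 9.00 9.00 20.00
    endloop
  endfacet
  facet normal -0.3540 -0.8529 0.3838
    outer loop
      vertex 2.64 2.64 0.00
      vertex 9.00 0.00 0.00
      vertex 9.00 9.00 20.00
    endloop
  endfacet
  facet normal 0.3540 -0.8529 0.3838
    outer loop
      vertex 9.00 0.00 0.00
      vertex 15.36 2.64 0.00
      vertex 9.00 9.00 20.00
    endloop
  endfacet
  facet normal 0.8529 -0.3540 0.3838
    outer loop
      vertex 15.36 2.64 0.00
      vertex 18.00 9.00 0.00
      vertex 9.00 9.00 20.00
    endloop
  endfacet
endsolid part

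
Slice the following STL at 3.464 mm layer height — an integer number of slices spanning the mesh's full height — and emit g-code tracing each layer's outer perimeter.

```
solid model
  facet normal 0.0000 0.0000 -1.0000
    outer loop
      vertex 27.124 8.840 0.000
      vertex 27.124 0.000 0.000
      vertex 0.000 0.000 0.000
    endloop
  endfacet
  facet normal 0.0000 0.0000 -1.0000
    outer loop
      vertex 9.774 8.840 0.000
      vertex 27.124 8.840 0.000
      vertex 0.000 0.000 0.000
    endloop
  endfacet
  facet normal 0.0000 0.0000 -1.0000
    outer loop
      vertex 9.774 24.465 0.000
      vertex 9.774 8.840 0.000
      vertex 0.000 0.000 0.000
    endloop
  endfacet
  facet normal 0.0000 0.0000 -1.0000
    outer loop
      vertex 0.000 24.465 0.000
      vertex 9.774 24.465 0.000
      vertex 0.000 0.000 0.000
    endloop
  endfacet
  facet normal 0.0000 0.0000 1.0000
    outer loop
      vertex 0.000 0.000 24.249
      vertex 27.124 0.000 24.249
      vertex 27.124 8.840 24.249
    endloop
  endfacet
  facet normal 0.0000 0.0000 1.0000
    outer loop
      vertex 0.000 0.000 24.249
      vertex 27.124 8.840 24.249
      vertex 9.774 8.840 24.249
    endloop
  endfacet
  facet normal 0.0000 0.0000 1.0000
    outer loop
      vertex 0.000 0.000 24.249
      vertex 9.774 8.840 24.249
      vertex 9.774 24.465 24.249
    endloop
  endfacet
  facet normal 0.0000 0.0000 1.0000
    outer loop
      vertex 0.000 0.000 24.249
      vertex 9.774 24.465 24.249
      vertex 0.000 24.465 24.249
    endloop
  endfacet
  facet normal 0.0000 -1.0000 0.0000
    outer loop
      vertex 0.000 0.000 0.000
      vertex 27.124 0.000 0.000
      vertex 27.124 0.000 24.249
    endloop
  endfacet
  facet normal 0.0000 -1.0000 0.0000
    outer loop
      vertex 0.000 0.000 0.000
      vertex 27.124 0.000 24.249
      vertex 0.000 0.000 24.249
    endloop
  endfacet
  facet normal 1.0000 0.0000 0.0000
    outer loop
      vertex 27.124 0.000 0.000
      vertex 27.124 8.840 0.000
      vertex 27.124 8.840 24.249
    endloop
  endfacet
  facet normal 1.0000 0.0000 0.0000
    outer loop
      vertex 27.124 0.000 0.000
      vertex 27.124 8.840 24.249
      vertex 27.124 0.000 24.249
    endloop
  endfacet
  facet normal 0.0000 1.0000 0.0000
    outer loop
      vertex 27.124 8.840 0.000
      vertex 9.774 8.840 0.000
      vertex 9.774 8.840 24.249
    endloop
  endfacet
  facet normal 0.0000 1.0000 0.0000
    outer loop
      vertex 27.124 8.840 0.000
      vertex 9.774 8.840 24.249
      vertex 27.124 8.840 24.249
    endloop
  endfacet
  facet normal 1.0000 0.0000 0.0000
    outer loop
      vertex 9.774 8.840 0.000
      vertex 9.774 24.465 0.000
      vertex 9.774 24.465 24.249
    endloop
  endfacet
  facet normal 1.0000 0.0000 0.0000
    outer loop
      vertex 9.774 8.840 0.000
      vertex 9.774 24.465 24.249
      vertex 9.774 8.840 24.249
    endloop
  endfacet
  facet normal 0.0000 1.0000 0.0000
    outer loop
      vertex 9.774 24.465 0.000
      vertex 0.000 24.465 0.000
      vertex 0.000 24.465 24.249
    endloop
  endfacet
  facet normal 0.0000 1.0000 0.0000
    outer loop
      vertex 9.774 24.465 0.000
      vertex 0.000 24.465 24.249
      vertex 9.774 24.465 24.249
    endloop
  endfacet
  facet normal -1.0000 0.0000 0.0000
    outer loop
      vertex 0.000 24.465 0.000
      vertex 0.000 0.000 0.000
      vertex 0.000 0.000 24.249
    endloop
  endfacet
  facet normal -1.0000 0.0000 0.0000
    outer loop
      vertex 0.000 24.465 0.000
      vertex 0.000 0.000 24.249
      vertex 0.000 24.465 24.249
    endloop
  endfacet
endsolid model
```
; perimeter-only toolpath
G21 ; units = mm
G90 ; absolute positioning
G28 ; home
; layer 1
G0 Z3.464
G0 X0.000 Y0.000
G1 X27.124 Y0.000
G1 X27.124 Y8.840
G1 X9.774 Y8.840
G1 X9.774 Y24.465
G1 X0.000 Y24.465
G1 X0.000 Y0.000
; layer 2
G0 Z6.928
G0 X0.000 Y0.000
G1 X27.124 Y0.000
G1 X27.124 Y8.840
G1 X9.774 Y8.840
G1 X9.774 Y24.465
G1 X0.000 Y24.465
G1 X0.000 Y0.000
; layer 3
G0 Z10.392
G0 X0.000 Y0.000
G1 X27.124 Y0.000
G1 X27.124 Y8.840
G1 X9.774 Y8.840
G1 X9.774 Y24.465
G1 X0.000 Y24.465
G1 X0.000 Y0.000
; layer 4
G0 Z13.857
G0 X0.000 Y0.000
G1 X27.124 Y0.000
G1 X27.124 Y8.840
G1 X9.774 Y8.840
G1 X9.774 Y24.465
G1 X0.000 Y24.465
G1 X0.000 Y0.000
; layer 5
G0 Z17.321
G0 X0.000 Y0.000
G1 X27.124 Y0.000
G1 X27.124 Y8.840
G1 X9.774 Y8.840
G1 X9.774 Y24.465
G1 X0.000 Y24.465
G1 X0.000 Y0.000
; layer 6
G0 Z20.785
G0 X0.000 Y0.000
G1 X27.124 Y0.000
G1 X27.124 Y8.840
G1 X9.774 Y8.840
G1 X9.774 Y24.465
G1 X0.000 Y24.465
G1 X0.000 Y0.000
; layer 7
G0 Z24.249
G0 X0.000 Y0.000
G1 X27.124 Y0.000
G1 X27.124 Y8.840
G1 X9.774 Y8.840
G1 X9.774 Y24.465
G1 X0.000 Y24.465
G1 X0.000 Y0.000
M2 ; end

The solid is an L-shaped prism: outer 27.1 × 24.5 mm, arm thicknesses ≈ 8.84 mm (horizontal) and 9.77 mm (vertical), extruded 24.2 mm in z. Slicing at Δz = 3.464 mm — 7 equal slices spanning the solid's height, so layer i sits at z = i·h/7 — gives 7 non-empty perimeters. Each is a 6-segment closed polygon; G0 lifts to the layer z and rapids to the start vertex, then G1 traces the edges.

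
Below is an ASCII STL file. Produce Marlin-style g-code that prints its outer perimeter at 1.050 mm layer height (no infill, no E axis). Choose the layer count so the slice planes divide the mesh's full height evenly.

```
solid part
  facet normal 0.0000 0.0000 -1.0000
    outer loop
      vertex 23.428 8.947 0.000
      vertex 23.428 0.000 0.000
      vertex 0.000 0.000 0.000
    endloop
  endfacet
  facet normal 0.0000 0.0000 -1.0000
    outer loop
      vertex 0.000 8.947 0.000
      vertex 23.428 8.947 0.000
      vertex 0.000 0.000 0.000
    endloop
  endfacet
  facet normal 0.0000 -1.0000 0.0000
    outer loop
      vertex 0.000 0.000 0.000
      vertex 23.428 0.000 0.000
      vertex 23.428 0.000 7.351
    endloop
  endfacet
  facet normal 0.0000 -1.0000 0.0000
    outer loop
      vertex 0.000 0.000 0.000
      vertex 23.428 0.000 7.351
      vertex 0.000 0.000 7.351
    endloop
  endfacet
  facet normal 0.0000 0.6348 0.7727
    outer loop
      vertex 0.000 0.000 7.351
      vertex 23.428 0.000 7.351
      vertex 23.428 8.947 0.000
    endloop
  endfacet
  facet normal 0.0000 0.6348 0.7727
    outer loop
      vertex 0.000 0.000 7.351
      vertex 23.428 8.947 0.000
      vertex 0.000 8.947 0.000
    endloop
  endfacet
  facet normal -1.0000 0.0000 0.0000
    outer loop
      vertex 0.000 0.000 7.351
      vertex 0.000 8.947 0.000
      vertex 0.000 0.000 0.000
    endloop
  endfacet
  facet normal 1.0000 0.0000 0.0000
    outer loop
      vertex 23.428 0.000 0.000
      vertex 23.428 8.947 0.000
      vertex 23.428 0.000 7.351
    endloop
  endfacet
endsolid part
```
; perimeter-only toolpath
G21 ; units = mm
G90 ; absolute positioning
G28 ; home
; layer 1
G0 Z1.050
G0 X0.000 Y0.000
G1 X23.428 Y0.000
G1 X23.428 Y7.669
G1 X0.000 Y7.669
G1 X0.000 Y0.000
; layer 2
G0 Z2.100
G0 X0.000 Y0.000
G1 X23.428 Y0.000
G1 X23.428 Y6.391
G1 X0.000 Y6.391
G1 X0.000 Y0.000
; layer 3
G0 Z3.150
G0 X0.000 Y0.000
G1 X23.428 Y0.000
G1 X23.428 Y5.113
G1 X0.000 Y5.113
G1 X0.000 Y0.000
; layer 4
G0 Z4.201
G0 X0.000 Y0.000
G1 X23.428 Y0.000
G1 X23.428 Y3.834
G1 X0.000 Y3.834
G1 X0.000 Y0.000
; layer 5
G0 Z5.251
G0 X0.000 Y0.000
G1 X23.428 Y0.000
G1 X23.428 Y2.556
G1 X0.000 Y2.556
G1 X0.000 Y0.000
; layer 6
G0 Z6.301
G0 X0.000 Y0.000
G1 X23.428 Y0.000
G1 X23.428 Y1.278
G1 X0.000 Y1.278
G1 X0.000 Y0.000
M2 ; end

The solid is a wedge (ramp): 23.4 × 8.95 mm base, rising to 7.35 mm along the y=0 edge and sloping linearly to z=0 at y=8.95. Slicing at Δz = 1.050 mm — 7 equal slices spanning the solid's height, so layer i sits at z = i·h/7 — gives 6 non-empty perimeters. Each is a 4-segment closed polygon; G0 lifts to the layer z and rapids to the start vertex, then G1 traces the edges. The cross-section shrinks linearly with z (the slice at the apex is degenerate and omitted).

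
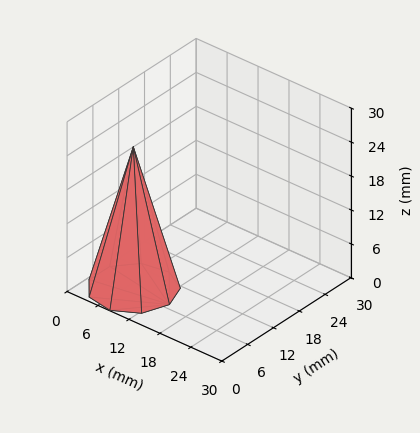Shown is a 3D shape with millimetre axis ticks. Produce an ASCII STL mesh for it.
Reading the render: the shape is a regular 9-sided pyramid, base circumscribed radius ≈ 7 mm, apex at z ≈ 25 mm (dimensions read to the nearest mm from the axis ticks). For the STL, each face is triangulated and given an outward normal.

solid part
  facet normal 0.0000 0.0000 -1.0000
    outer loop
      vertex 8.22 13.89 0.00
      vertex 12.36 11.50 0.00
      vertex 14.00 7.00 0.00
    endloop
  endfacet
  facet normal 0.0000 0.0000 -1.0000
    outer loop
      vertex 3.50 13.06 0.00
      vertex 8.22 13.89 0.00
      vertex 14.00 7.00 0.00
    endloop
  endfacet
  facet normal 0.0000 0.0000 -1.0000
    outer loop
      vertex 0.42 9.39 0.00
      vertex 3.50 13.06 0.00
      vertex 14.00 7.00 0.00
    endloop
  endfacet
  facet normal 0.0000 0.0000 -1.0000
    outer loop
      vertex 0.42 4.61 0.00
      vertex 0.42 9.39 0.00
      vertex 14.00 7.00 0.00
    endloop
  endfacet
  facet normal 0.0000 0.0000 -1.0000
    outer loop
      vertex 3.50 0.94 0.00
      vertex 0.42 4.61 0.00
      vertex 14.00 7.00 0.00
    endloop
  endfacet
  facet normal 0.0000 0.0000 -1.0000
    outer loop
      vertex 8.22 0.11 0.00
      vertex 3.50 0.94 0.00
      vertex 14.00 7.00 0.00
    endloop
  endfacet
  facet normal 0.0000 0.0000 -1.0000
    outer loop
      vertex 12.36 2.50 0.00
      vertex 8.22 0.11 0.00
      vertex 14.00 7.00 0.00
    endloop
  endfacet
  facet normal 0.9086 0.3311 0.2544
    outer loop
      vertex 14.00 7.00 0.00
      vertex 12.36 11.50 0.00
      vertex 7.00 7.00 25.00
    endloop
  endfacet
  facet normal 0.4835 0.8375 0.2544
    outer loop
      vertex 12.36 11.50 0.00
      vertex 8.22 13.89 0.00
      vertex 7.00 7.00 25.00
    endloop
  endfacet
  facet normal -0.1675 0.9525 0.2543
    outer loop
      vertex 8.22 13.89 0.00
      vertex 3.50 13.06 0.00
      vertex 7.00 7.00 25.00
    endloop
  endfacet
  facet normal -0.7408 0.6217 0.2544
    outer loop
      vertex 3.50 13.06 0.00
      vertex 0.42 9.39 0.00
      vertex 7.00 7.00 25.00
    endloop
  endfacet
  facet normal -0.9671 0.0000 0.2545
    outer loop
      vertex 0.42 9.39 0.00
      vertex 0.42 4.61 0.00
      vertex 7.00 7.00 25.00
    endloop
  endfacet
  facet normal -0.7408 -0.6217 0.2544
    outer loop
      vertex 0.42 4.61 0.00
      vertex 3.50 0.94 0.00
      vertex 7.00 7.00 25.00
    endloop
  endfacet
  facet normal -0.1675 -0.9525 0.2543
    outer loop
      vertex 3.50 0.94 0.00
      vertex 8.22 0.11 0.00
      vertex 7.00 7.00 25.00
    endloop
  endfacet
  facet normal 0.4835 -0.8375 0.2544
    outer loop
      vertex 8.22 0.11 0.00
      vertex 12.36 2.50 0.00
      vertex 7.00 7.00 25.00
    endloop
  endfacet
  facet normal 0.9086 -0.3311 0.2544
    outer loop
      vertex 12.36 2.50 0.00
      vertex 14.00 7.00 0.00
      vertex 7.00 7.00 25.00
    endloop
  endfacet
endsolid part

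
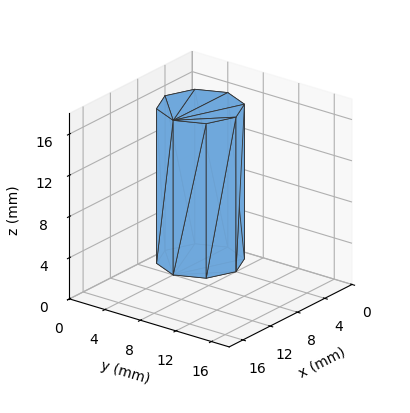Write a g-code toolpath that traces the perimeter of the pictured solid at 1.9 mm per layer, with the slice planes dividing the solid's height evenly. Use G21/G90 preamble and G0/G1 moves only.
Reading the render: the shape is a regular 8-sided prism (a cylinder approximated with 8 flat sides), circumscribed radius ≈ 4 mm, height ≈ 15 mm (dimensions read to the nearest mm from the axis ticks). For the g-code, the solid's height is divided into equal slices at the stated Δz and each level perimeter traced with G1 moves after a G0 lift.

; perimeter-only toolpath
G21 ; units = mm
G90 ; absolute positioning
G28 ; home
; layer 1
G0 Z1.9
G0 X8.0 Y4.0
G1 X6.8 Y6.8
G1 X4.0 Y8.0
G1 X1.2 Y6.8
G1 X0.0 Y4.0
G1 X1.2 Y1.2
G1 X4.0 Y0.0
G1 X6.8 Y1.2
G1 X8.0 Y4.0
; layer 2
G0 Z3.8
G0 X8.0 Y4.0
G1 X6.8 Y6.8
G1 X4.0 Y8.0
G1 X1.2 Y6.8
G1 X0.0 Y4.0
G1 X1.2 Y1.2
G1 X4.0 Y0.0
G1 X6.8 Y1.2
G1 X8.0 Y4.0
; layer 3
G0 Z5.6
G0 X8.0 Y4.0
G1 X6.8 Y6.8
G1 X4.0 Y8.0
G1 X1.2 Y6.8
G1 X0.0 Y4.0
G1 X1.2 Y1.2
G1 X4.0 Y0.0
G1 X6.8 Y1.2
G1 X8.0 Y4.0
; layer 4
G0 Z7.5
G0 X8.0 Y4.0
G1 X6.8 Y6.8
G1 X4.0 Y8.0
G1 X1.2 Y6.8
G1 X0.0 Y4.0
G1 X1.2 Y1.2
G1 X4.0 Y0.0
G1 X6.8 Y1.2
G1 X8.0 Y4.0
; layer 5
G0 Z9.4
G0 X8.0 Y4.0
G1 X6.8 Y6.8
G1 X4.0 Y8.0
G1 X1.2 Y6.8
G1 X0.0 Y4.0
G1 X1.2 Y1.2
G1 X4.0 Y0.0
G1 X6.8 Y1.2
G1 X8.0 Y4.0
; layer 6
G0 Z11.2
G0 X8.0 Y4.0
G1 X6.8 Y6.8
G1 X4.0 Y8.0
G1 X1.2 Y6.8
G1 X0.0 Y4.0
G1 X1.2 Y1.2
G1 X4.0 Y0.0
G1 X6.8 Y1.2
G1 X8.0 Y4.0
; layer 7
G0 Z13.1
G0 X8.0 Y4.0
G1 X6.8 Y6.8
G1 X4.0 Y8.0
G1 X1.2 Y6.8
G1 X0.0 Y4.0
G1 X1.2 Y1.2
G1 X4.0 Y0.0
G1 X6.8 Y1.2
G1 X8.0 Y4.0
; layer 8
G0 Z15.0
G0 X8.0 Y4.0
G1 X6.8 Y6.8
G1 X4.0 Y8.0
G1 X1.2 Y6.8
G1 X0.0 Y4.0
G1 X1.2 Y1.2
G1 X4.0 Y0.0
G1 X6.8 Y1.2
G1 X8.0 Y4.0
M2 ; end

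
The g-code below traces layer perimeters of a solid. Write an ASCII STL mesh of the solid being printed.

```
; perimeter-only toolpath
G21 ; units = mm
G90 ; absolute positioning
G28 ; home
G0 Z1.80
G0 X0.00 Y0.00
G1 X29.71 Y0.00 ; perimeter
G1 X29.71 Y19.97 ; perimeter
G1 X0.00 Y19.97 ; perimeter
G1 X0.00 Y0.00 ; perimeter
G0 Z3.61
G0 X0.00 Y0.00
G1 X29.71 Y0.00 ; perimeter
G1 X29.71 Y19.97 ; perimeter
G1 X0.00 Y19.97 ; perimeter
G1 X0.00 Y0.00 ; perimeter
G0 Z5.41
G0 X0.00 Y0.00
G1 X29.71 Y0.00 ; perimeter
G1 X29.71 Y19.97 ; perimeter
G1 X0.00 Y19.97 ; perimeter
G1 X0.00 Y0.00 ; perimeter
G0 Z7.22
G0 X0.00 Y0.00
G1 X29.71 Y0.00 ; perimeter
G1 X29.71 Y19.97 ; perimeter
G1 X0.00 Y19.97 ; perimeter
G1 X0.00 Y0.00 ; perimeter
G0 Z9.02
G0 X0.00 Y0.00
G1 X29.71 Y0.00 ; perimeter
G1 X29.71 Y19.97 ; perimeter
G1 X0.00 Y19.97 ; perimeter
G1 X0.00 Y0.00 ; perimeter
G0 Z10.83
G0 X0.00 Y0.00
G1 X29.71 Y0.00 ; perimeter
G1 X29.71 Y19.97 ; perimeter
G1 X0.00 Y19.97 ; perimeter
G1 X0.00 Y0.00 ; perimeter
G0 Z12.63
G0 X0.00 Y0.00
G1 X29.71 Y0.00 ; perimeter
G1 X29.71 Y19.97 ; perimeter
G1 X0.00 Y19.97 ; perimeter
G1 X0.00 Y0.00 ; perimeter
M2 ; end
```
solid part
  facet normal 0.0000 0.0000 -1.0000
    outer loop
      vertex 29.71 19.97 0.00
      vertex 29.71 0.00 0.00
      vertex 0.00 0.00 0.00
    endloop
  endfacet
  facet normal 0.0000 0.0000 -1.0000
    outer loop
      vertex 0.00 19.97 0.00
      vertex 29.71 19.97 0.00
      vertex 0.00 0.00 0.00
    endloop
  endfacet
  facet normal 0.0000 0.0000 1.0000
    outer loop
      vertex 0.00 0.00 12.63
      vertex 29.71 0.00 12.63
      vertex 29.71 19.97 12.63
    endloop
  endfacet
  facet normal 0.0000 0.0000 1.0000
    outer loop
      vertex 0.00 0.00 12.63
      vertex 29.71 19.97 12.63
      vertex 0.00 19.97 12.63
    endloop
  endfacet
  facet normal 0.0000 -1.0000 0.0000
    outer loop
      vertex 0.00 0.00 0.00
      vertex 29.71 0.00 0.00
      vertex 29.71 0.00 12.63
    endloop
  endfacet
  facet normal 0.0000 -1.0000 0.0000
    outer loop
      vertex 0.00 0.00 0.00
      vertex 29.71 0.00 12.63
      vertex 0.00 0.00 12.63
    endloop
  endfacet
  facet normal 0.0000 1.0000 0.0000
    outer loop
      vertex 29.71 19.97 12.63
      vertex 29.71 19.97 0.00
      vertex 0.00 19.97 0.00
    endloop
  endfacet
  facet normal 0.0000 1.0000 0.0000
    outer loop
      vertex 0.00 19.97 12.63
      vertex 29.71 19.97 12.63
      vertex 0.00 19.97 0.00
    endloop
  endfacet
  facet normal -1.0000 0.0000 0.0000
    outer loop
      vertex 0.00 19.97 12.63
      vertex 0.00 19.97 0.00
      vertex 0.00 0.00 0.00
    endloop
  endfacet
  facet normal -1.0000 0.0000 0.0000
    outer loop
      vertex 0.00 0.00 12.63
      vertex 0.00 19.97 12.63
      vertex 0.00 0.00 0.00
    endloop
  endfacet
  facet normal 1.0000 0.0000 0.0000
    outer loop
      vertex 29.71 0.00 0.00
      vertex 29.71 19.97 0.00
      vertex 29.71 19.97 12.63
    endloop
  endfacet
  facet normal 1.0000 0.0000 0.0000
    outer loop
      vertex 29.71 0.00 0.00
      vertex 29.71 19.97 12.63
      vertex 29.71 0.00 12.63
    endloop
  endfacet
endsolid part

The G0 Z moves step by Δz≈1.80 mm. Every layer's G1 loop is the same polygon, so the solid is a straight extrusion of it from z=0 to z≈12.6. Closing with flat bottom and top caps and triangulating gives 12 facets — a rectangular box, roughly 29.7 × 20 mm footprint and 12.6 mm tall.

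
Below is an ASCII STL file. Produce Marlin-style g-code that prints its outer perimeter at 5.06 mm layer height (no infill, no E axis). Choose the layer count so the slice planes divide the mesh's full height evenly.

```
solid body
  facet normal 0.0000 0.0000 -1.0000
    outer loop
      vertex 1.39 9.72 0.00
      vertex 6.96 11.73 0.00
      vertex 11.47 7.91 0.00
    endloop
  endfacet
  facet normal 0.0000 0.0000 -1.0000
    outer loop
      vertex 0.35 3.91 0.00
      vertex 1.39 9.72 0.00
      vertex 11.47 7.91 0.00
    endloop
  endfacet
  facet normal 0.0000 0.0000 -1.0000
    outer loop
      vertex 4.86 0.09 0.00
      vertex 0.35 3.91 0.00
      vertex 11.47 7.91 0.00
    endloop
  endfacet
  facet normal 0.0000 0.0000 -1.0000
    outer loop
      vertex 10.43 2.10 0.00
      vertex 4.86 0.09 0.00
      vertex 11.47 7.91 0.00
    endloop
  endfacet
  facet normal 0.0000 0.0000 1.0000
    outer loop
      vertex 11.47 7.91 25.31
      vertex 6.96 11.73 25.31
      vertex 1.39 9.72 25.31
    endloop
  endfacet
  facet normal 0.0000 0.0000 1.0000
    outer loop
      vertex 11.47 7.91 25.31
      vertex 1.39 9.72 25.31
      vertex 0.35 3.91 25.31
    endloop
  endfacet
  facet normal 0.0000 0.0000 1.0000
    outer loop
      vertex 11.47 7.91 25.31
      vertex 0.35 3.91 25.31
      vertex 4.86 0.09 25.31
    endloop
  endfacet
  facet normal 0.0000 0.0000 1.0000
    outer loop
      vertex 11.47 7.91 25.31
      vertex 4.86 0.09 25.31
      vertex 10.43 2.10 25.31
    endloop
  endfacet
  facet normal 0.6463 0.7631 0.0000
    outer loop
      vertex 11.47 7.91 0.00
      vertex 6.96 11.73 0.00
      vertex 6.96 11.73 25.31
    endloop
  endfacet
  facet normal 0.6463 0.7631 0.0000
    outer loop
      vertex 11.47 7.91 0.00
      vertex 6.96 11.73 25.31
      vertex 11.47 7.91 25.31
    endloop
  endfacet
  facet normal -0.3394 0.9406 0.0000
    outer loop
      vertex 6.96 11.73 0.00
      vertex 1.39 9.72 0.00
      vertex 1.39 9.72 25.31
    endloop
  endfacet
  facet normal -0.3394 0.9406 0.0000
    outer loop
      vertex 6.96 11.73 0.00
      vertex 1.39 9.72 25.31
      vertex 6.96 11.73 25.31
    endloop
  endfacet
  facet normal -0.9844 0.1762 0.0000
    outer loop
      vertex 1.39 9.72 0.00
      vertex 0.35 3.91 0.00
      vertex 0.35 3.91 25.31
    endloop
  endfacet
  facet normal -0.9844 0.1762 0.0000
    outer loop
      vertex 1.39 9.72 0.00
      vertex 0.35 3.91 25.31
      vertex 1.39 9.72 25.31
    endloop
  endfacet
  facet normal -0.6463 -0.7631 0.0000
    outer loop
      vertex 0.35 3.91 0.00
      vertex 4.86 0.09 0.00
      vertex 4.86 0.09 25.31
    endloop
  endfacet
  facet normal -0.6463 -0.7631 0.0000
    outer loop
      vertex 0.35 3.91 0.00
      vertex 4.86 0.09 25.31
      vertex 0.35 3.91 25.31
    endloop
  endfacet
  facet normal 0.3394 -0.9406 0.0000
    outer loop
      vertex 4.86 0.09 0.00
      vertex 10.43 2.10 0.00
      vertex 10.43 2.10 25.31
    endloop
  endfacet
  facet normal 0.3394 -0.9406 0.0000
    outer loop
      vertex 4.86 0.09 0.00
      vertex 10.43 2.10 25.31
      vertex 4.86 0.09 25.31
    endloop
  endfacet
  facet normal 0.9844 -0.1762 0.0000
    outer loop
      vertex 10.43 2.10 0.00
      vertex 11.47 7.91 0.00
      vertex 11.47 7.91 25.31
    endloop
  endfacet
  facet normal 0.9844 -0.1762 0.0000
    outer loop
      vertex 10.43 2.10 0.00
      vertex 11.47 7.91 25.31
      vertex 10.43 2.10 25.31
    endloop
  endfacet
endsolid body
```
; perimeter-only toolpath
G21 ; units = mm
G90 ; absolute positioning
G28 ; home
; layer 1
G0 Z5.06
G0 X11.47 Y7.91
G1 X6.96 Y11.73
G1 X1.39 Y9.72
G1 X0.35 Y3.91
G1 X4.86 Y0.09
G1 X10.43 Y2.10
G1 X11.47 Y7.91
; layer 2
G0 Z10.12
G0 X11.47 Y7.91
G1 X6.96 Y11.73
G1 X1.39 Y9.72
G1 X0.35 Y3.91
G1 X4.86 Y0.09
G1 X10.43 Y2.10
G1 X11.47 Y7.91
; layer 3
G0 Z15.19
G0 X11.47 Y7.91
G1 X6.96 Y11.73
G1 X1.39 Y9.72
G1 X0.35 Y3.91
G1 X4.86 Y0.09
G1 X10.43 Y2.10
G1 X11.47 Y7.91
; layer 4
G0 Z20.25
G0 X11.47 Y7.91
G1 X6.96 Y11.73
G1 X1.39 Y9.72
G1 X0.35 Y3.91
G1 X4.86 Y0.09
G1 X10.43 Y2.10
G1 X11.47 Y7.91
; layer 5
G0 Z25.31
G0 X11.47 Y7.91
G1 X6.96 Y11.73
G1 X1.39 Y9.72
G1 X0.35 Y3.91
G1 X4.86 Y0.09
G1 X10.43 Y2.10
G1 X11.47 Y7.91
M2 ; end

The solid is a regular 6-sided prism (a cylinder approximated with 6 flat sides), circumscribed radius ≈ 5.91 mm, height ≈ 25.3 mm. Slicing at Δz = 5.06 mm — 5 equal slices spanning the solid's height, so layer i sits at z = i·h/5 — gives 5 non-empty perimeters. Each is a 6-segment closed polygon; G0 lifts to the layer z and rapids to the start vertex, then G1 traces the edges.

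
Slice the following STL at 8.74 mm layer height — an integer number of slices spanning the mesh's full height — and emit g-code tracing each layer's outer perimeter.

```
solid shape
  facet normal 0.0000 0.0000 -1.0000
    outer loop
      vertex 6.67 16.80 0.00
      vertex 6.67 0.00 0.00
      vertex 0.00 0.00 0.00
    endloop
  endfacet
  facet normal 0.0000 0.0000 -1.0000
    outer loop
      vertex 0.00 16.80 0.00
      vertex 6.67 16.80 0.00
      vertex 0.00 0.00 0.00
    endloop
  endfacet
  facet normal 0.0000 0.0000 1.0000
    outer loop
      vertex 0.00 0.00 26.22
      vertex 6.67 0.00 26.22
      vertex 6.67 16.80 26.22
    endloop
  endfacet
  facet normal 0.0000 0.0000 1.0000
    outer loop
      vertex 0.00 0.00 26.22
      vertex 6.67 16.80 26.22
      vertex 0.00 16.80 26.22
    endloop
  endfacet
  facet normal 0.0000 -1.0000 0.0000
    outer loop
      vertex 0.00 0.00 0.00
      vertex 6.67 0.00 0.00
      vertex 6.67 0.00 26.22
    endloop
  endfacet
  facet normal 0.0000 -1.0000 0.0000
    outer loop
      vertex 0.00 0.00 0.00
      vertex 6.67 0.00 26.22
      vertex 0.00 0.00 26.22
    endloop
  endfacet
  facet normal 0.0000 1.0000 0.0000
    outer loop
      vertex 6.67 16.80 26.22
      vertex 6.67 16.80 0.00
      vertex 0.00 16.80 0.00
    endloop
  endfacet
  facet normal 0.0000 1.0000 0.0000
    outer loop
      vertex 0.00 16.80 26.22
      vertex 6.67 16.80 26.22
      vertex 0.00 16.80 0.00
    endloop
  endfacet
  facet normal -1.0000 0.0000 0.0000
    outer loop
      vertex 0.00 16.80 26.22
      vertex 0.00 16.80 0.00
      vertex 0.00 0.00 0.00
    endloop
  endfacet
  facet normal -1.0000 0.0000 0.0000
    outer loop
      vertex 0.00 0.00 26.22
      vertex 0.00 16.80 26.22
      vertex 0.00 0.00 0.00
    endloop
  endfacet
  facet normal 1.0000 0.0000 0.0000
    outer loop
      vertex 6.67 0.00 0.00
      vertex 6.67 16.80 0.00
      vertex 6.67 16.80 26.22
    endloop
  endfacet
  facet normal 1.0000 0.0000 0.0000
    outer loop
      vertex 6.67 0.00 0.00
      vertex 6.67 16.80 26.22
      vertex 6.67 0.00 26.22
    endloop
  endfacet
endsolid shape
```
; perimeter-only toolpath
G21 ; units = mm
G90 ; absolute positioning
G28 ; home
; layer 1
G0 Z8.74
G0 X0.00 Y0.00
G1 X6.67 Y0.00
G1 X6.67 Y16.80
G1 X0.00 Y16.80
G1 X0.00 Y0.00
; layer 2
G0 Z17.48
G0 X0.00 Y0.00
G1 X6.67 Y0.00
G1 X6.67 Y16.80
G1 X0.00 Y16.80
G1 X0.00 Y0.00
; layer 3
G0 Z26.22
G0 X0.00 Y0.00
G1 X6.67 Y0.00
G1 X6.67 Y16.80
G1 X0.00 Y16.80
G1 X0.00 Y0.00
M2 ; end

The solid is a rectangular box, roughly 6.67 × 16.8 mm footprint and 26.2 mm tall. Slicing at Δz = 8.74 mm — 3 equal slices spanning the solid's height, so layer i sits at z = i·h/3 — gives 3 non-empty perimeters. Each is a 4-segment closed polygon; G0 lifts to the layer z and rapids to the start vertex, then G1 traces the edges.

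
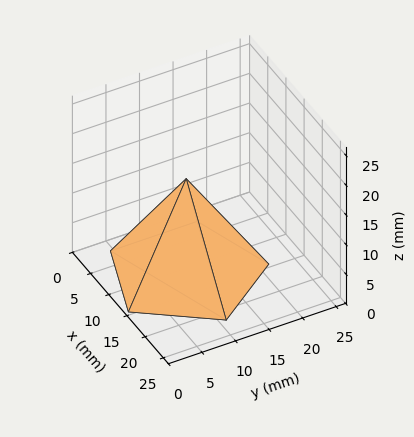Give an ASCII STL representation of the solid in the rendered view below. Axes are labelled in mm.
Reading the render: the shape is a regular 5-sided pyramid, base circumscribed radius ≈ 11 mm, apex at z ≈ 16 mm (dimensions read to the nearest mm from the axis ticks). For the STL, each face is triangulated and given an outward normal.

solid part
  facet normal 0.0000 0.0000 -1.0000
    outer loop
      vertex 2.10 17.47 0.00
      vertex 14.40 21.46 0.00
      vertex 22.00 11.00 0.00
    endloop
  endfacet
  facet normal 0.0000 0.0000 -1.0000
    outer loop
      vertex 2.10 4.53 0.00
      vertex 2.10 17.47 0.00
      vertex 22.00 11.00 0.00
    endloop
  endfacet
  facet normal 0.0000 0.0000 -1.0000
    outer loop
      vertex 14.40 0.54 0.00
      vertex 2.10 4.53 0.00
      vertex 22.00 11.00 0.00
    endloop
  endfacet
  facet normal 0.7070 0.5137 0.4861
    outer loop
      vertex 22.00 11.00 0.00
      vertex 14.40 21.46 0.00
      vertex 11.00 11.00 16.00
    endloop
  endfacet
  facet normal -0.2696 0.8312 0.4861
    outer loop
      vertex 14.40 21.46 0.00
      vertex 2.10 17.47 0.00
      vertex 11.00 11.00 16.00
    endloop
  endfacet
  facet normal -0.8739 0.0000 0.4861
    outer loop
      vertex 2.10 17.47 0.00
      vertex 2.10 4.53 0.00
      vertex 11.00 11.00 16.00
    endloop
  endfacet
  facet normal -0.2696 -0.8312 0.4861
    outer loop
      vertex 2.10 4.53 0.00
      vertex 14.40 0.54 0.00
      vertex 11.00 11.00 16.00
    endloop
  endfacet
  facet normal 0.7070 -0.5137 0.4861
    outer loop
      vertex 14.40 0.54 0.00
      vertex 22.00 11.00 0.00
      vertex 11.00 11.00 16.00
    endloop
  endfacet
endsolid part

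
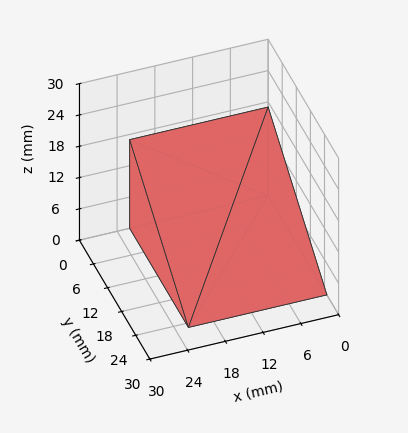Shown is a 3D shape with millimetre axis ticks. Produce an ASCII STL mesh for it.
Reading the render: the shape is a wedge (ramp): 22 × 25 mm base, rising to 17 mm along the y=0 edge and sloping linearly to z=0 at y=25 (dimensions read to the nearest mm from the axis ticks). For the STL, each face is triangulated and given an outward normal.

solid part
  facet normal 0.0000 0.0000 -1.0000
    outer loop
      vertex 22.0 25.0 0.0
      vertex 22.0 0.0 0.0
      vertex 0.0 0.0 0.0
    endloop
  endfacet
  facet normal 0.0000 0.0000 -1.0000
    outer loop
      vertex 0.0 25.0 0.0
      vertex 22.0 25.0 0.0
      vertex 0.0 0.0 0.0
    endloop
  endfacet
  facet normal 0.0000 -1.0000 0.0000
    outer loop
      vertex 0.0 0.0 0.0
      vertex 22.0 0.0 0.0
      vertex 22.0 0.0 17.0
    endloop
  endfacet
  facet normal 0.0000 -1.0000 0.0000
    outer loop
      vertex 0.0 0.0 0.0
      vertex 22.0 0.0 17.0
      vertex 0.0 0.0 17.0
    endloop
  endfacet
  facet normal 0.0000 0.5623 0.8269
    outer loop
      vertex 0.0 0.0 17.0
      vertex 22.0 0.0 17.0
      vertex 22.0 25.0 0.0
    endloop
  endfacet
  facet normal 0.0000 0.5623 0.8269
    outer loop
      vertex 0.0 0.0 17.0
      vertex 22.0 25.0 0.0
      vertex 0.0 25.0 0.0
    endloop
  endfacet
  facet normal -1.0000 0.0000 0.0000
    outer loop
      vertex 0.0 0.0 17.0
      vertex 0.0 25.0 0.0
      vertex 0.0 0.0 0.0
    endloop
  endfacet
  facet normal 1.0000 0.0000 0.0000
    outer loop
      vertex 22.0 0.0 0.0
      vertex 22.0 25.0 0.0
      vertex 22.0 0.0 17.0
    endloop
  endfacet
endsolid part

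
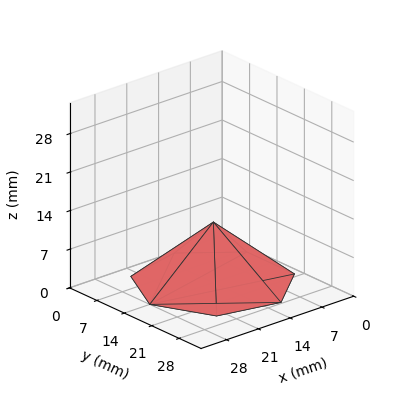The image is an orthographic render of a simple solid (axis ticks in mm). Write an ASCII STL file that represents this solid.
Reading the render: the shape is a regular 7-sided pyramid, base circumscribed radius ≈ 14 mm, apex at z ≈ 11 mm (dimensions read to the nearest mm from the axis ticks). For the STL, each face is triangulated and given an outward normal.

solid part
  facet normal 0.0000 0.0000 -1.0000
    outer loop
      vertex 10.88 27.65 0.00
      vertex 22.73 24.95 0.00
      vertex 28.00 14.00 0.00
    endloop
  endfacet
  facet normal 0.0000 0.0000 -1.0000
    outer loop
      vertex 1.39 20.07 0.00
      vertex 10.88 27.65 0.00
      vertex 28.00 14.00 0.00
    endloop
  endfacet
  facet normal 0.0000 0.0000 -1.0000
    outer loop
      vertex 1.39 7.93 0.00
      vertex 1.39 20.07 0.00
      vertex 28.00 14.00 0.00
    endloop
  endfacet
  facet normal 0.0000 0.0000 -1.0000
    outer loop
      vertex 10.88 0.35 0.00
      vertex 1.39 7.93 0.00
      vertex 28.00 14.00 0.00
    endloop
  endfacet
  facet normal 0.0000 0.0000 -1.0000
    outer loop
      vertex 22.73 3.05 0.00
      vertex 10.88 0.35 0.00
      vertex 28.00 14.00 0.00
    endloop
  endfacet
  facet normal 0.5922 0.2850 0.7537
    outer loop
      vertex 28.00 14.00 0.00
      vertex 22.73 24.95 0.00
      vertex 14.00 14.00 11.00
    endloop
  endfacet
  facet normal 0.1460 0.6408 0.7537
    outer loop
      vertex 22.73 24.95 0.00
      vertex 10.88 27.65 0.00
      vertex 14.00 14.00 11.00
    endloop
  endfacet
  facet normal -0.4102 0.5136 0.7536
    outer loop
      vertex 10.88 27.65 0.00
      vertex 1.39 20.07 0.00
      vertex 14.00 14.00 11.00
    endloop
  endfacet
  facet normal -0.6574 0.0000 0.7536
    outer loop
      vertex 1.39 20.07 0.00
      vertex 1.39 7.93 0.00
      vertex 14.00 14.00 11.00
    endloop
  endfacet
  facet normal -0.4102 -0.5136 0.7536
    outer loop
      vertex 1.39 7.93 0.00
      vertex 10.88 0.35 0.00
      vertex 14.00 14.00 11.00
    endloop
  endfacet
  facet normal 0.1460 -0.6408 0.7537
    outer loop
      vertex 10.88 0.35 0.00
      vertex 22.73 3.05 0.00
      vertex 14.00 14.00 11.00
    endloop
  endfacet
  facet normal 0.5922 -0.2850 0.7537
    outer loop
      vertex 22.73 3.05 0.00
      vertex 28.00 14.00 0.00
      vertex 14.00 14.00 11.00
    endloop
  endfacet
endsolid part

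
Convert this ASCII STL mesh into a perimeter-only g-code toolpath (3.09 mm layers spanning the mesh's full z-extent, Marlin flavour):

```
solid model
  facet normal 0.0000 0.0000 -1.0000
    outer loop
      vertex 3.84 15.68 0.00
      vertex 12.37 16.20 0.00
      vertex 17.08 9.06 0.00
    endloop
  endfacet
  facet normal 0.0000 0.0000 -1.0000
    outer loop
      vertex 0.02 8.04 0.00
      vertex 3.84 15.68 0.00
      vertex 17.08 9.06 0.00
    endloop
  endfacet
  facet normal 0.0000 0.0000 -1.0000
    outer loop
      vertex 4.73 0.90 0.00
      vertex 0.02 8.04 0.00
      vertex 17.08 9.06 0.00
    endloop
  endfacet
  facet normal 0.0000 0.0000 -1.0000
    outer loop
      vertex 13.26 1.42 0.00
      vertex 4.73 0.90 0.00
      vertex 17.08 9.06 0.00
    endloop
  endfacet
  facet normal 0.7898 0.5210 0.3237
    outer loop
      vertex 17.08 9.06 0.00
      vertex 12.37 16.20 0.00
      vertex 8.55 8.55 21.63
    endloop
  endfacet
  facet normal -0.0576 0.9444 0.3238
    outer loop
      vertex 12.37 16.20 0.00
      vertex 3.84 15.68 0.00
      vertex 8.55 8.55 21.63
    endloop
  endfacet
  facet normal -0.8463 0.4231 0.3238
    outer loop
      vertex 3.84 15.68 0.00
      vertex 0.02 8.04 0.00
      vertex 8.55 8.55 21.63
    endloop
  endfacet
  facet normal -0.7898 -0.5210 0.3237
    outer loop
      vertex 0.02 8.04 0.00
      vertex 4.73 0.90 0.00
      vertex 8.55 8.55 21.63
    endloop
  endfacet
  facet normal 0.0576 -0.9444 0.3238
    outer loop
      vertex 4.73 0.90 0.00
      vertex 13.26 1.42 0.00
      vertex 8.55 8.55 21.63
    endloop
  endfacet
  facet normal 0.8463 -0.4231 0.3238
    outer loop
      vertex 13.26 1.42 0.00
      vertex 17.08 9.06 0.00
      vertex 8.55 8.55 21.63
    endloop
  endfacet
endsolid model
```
; perimeter-only toolpath
G21 ; units = mm
G90 ; absolute positioning
G28 ; home
; layer 1
G0 Z3.09
G0 X15.86 Y8.99
G1 X11.82 Y15.11
G1 X4.51 Y14.66
G1 X1.24 Y8.11
G1 X5.28 Y1.99
G1 X12.59 Y2.44
G1 X15.86 Y8.99
; layer 2
G0 Z6.18
G0 X14.64 Y8.91
G1 X11.28 Y14.01
G1 X5.19 Y13.64
G1 X2.46 Y8.19
G1 X5.82 Y3.09
G1 X11.91 Y3.46
G1 X14.64 Y8.91
; layer 3
G0 Z9.27
G0 X13.42 Y8.84
G1 X10.73 Y12.92
G1 X5.86 Y12.62
G1 X3.68 Y8.26
G1 X6.37 Y4.18
G1 X11.24 Y4.48
G1 X13.42 Y8.84
; layer 4
G0 Z12.36
G0 X12.21 Y8.77
G1 X10.19 Y11.83
G1 X6.53 Y11.61
G1 X4.89 Y8.33
G1 X6.91 Y5.27
G1 X10.57 Y5.49
G1 X12.21 Y8.77
; layer 5
G0 Z15.45
G0 X10.99 Y8.70
G1 X9.64 Y10.74
G1 X7.20 Y10.59
G1 X6.11 Y8.40
G1 X7.46 Y6.36
G1 X9.90 Y6.51
G1 X10.99 Y8.70
; layer 6
G0 Z18.54
G0 X9.77 Y8.62
G1 X9.10 Y9.64
G1 X7.88 Y9.57
G1 X7.33 Y8.48
G1 X8.00 Y7.46
G1 X9.22 Y7.53
G1 X9.77 Y8.62
M2 ; end

The solid is a regular 6-sided pyramid, base circumscribed radius ≈ 8.55 mm, apex at z ≈ 21.6 mm. Slicing at Δz = 3.09 mm — 7 equal slices spanning the solid's height, so layer i sits at z = i·h/7 — gives 6 non-empty perimeters. Each is a 6-segment closed polygon; G0 lifts to the layer z and rapids to the start vertex, then G1 traces the edges. The cross-section shrinks linearly with z (the slice at the apex is degenerate and omitted).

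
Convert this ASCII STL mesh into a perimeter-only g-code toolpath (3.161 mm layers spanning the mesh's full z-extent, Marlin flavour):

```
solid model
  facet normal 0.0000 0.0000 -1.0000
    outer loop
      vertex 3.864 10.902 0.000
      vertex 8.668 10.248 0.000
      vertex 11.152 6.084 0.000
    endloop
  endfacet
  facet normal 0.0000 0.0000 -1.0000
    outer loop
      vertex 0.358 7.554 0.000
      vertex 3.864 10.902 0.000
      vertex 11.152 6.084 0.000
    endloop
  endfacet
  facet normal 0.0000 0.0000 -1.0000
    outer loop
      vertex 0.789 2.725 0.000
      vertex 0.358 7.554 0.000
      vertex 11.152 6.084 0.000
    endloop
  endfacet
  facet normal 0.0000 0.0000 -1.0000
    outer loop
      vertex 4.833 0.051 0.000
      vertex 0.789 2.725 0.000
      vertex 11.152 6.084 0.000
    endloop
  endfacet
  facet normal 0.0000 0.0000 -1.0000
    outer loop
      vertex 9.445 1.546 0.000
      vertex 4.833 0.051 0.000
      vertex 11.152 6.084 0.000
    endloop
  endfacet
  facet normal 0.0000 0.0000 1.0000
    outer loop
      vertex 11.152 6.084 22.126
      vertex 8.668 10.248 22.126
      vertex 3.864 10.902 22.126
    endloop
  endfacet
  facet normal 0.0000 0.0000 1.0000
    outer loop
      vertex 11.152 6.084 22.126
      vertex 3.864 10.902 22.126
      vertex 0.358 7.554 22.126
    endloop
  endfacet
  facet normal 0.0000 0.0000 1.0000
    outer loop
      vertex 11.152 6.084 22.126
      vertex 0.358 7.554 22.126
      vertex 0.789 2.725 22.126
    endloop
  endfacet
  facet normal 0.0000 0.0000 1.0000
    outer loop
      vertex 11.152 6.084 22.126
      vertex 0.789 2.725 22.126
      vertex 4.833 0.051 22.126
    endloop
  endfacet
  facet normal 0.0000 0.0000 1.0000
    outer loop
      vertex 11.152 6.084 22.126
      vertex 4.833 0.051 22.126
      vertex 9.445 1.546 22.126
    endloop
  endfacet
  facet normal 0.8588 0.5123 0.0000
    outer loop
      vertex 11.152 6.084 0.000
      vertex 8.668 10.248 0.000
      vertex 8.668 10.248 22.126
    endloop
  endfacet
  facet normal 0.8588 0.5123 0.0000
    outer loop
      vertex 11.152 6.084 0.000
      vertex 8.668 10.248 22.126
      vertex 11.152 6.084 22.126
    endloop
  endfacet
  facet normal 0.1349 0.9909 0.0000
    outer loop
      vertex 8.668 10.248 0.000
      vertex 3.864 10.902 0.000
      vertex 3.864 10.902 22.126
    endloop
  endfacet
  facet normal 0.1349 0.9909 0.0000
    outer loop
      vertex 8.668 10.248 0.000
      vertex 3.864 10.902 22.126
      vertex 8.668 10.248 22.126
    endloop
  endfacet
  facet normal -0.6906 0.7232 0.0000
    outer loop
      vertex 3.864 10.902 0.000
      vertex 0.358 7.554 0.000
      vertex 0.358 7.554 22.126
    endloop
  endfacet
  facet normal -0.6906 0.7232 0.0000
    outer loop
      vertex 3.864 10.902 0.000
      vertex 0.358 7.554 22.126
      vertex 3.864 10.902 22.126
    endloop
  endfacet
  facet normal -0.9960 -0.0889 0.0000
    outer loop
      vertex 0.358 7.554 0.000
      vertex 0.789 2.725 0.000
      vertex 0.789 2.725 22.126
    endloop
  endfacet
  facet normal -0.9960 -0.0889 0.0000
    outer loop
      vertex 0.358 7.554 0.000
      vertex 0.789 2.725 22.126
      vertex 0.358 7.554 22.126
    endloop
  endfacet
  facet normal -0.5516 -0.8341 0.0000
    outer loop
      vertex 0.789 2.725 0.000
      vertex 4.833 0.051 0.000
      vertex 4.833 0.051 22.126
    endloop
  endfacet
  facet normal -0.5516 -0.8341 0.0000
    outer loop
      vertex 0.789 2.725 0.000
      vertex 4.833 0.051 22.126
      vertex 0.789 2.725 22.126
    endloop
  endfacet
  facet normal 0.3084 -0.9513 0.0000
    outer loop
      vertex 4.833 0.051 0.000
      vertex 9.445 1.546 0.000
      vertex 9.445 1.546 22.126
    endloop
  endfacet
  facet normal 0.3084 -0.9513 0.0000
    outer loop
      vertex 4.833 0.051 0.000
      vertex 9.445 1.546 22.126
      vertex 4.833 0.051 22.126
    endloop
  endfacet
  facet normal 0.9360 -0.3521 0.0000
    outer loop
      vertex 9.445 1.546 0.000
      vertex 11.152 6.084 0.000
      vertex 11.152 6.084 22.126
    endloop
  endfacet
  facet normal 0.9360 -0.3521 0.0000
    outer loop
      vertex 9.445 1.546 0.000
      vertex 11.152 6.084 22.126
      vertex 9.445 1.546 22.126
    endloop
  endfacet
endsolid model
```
; perimeter-only toolpath
G21 ; units = mm
G90 ; absolute positioning
G28 ; home
; layer 1
G0 Z3.161
G0 X11.152 Y6.084
G1 X8.668 Y10.248
G1 X3.864 Y10.902
G1 X0.358 Y7.554
G1 X0.789 Y2.725
G1 X4.833 Y0.051
G1 X9.445 Y1.546
G1 X11.152 Y6.084
; layer 2
G0 Z6.322
G0 X11.152 Y6.084
G1 X8.668 Y10.248
G1 X3.864 Y10.902
G1 X0.358 Y7.554
G1 X0.789 Y2.725
G1 X4.833 Y0.051
G1 X9.445 Y1.546
G1 X11.152 Y6.084
; layer 3
G0 Z9.483
G0 X11.152 Y6.084
G1 X8.668 Y10.248
G1 X3.864 Y10.902
G1 X0.358 Y7.554
G1 X0.789 Y2.725
G1 X4.833 Y0.051
G1 X9.445 Y1.546
G1 X11.152 Y6.084
; layer 4
G0 Z12.643
G0 X11.152 Y6.084
G1 X8.668 Y10.248
G1 X3.864 Y10.902
G1 X0.358 Y7.554
G1 X0.789 Y2.725
G1 X4.833 Y0.051
G1 X9.445 Y1.546
G1 X11.152 Y6.084
; layer 5
G0 Z15.804
G0 X11.152 Y6.084
G1 X8.668 Y10.248
G1 X3.864 Y10.902
G1 X0.358 Y7.554
G1 X0.789 Y2.725
G1 X4.833 Y0.051
G1 X9.445 Y1.546
G1 X11.152 Y6.084
; layer 6
G0 Z18.965
G0 X11.152 Y6.084
G1 X8.668 Y10.248
G1 X3.864 Y10.902
G1 X0.358 Y7.554
G1 X0.789 Y2.725
G1 X4.833 Y0.051
G1 X9.445 Y1.546
G1 X11.152 Y6.084
; layer 7
G0 Z22.126
G0 X11.152 Y6.084
G1 X8.668 Y10.248
G1 X3.864 Y10.902
G1 X0.358 Y7.554
G1 X0.789 Y2.725
G1 X4.833 Y0.051
G1 X9.445 Y1.546
G1 X11.152 Y6.084
M2 ; end

The solid is a regular 7-sided prism (a cylinder approximated with 7 flat sides), circumscribed radius ≈ 5.59 mm, height ≈ 22.1 mm. Slicing at Δz = 3.161 mm — 7 equal slices spanning the solid's height, so layer i sits at z = i·h/7 — gives 7 non-empty perimeters. Each is a 7-segment closed polygon; G0 lifts to the layer z and rapids to the start vertex, then G1 traces the edges.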